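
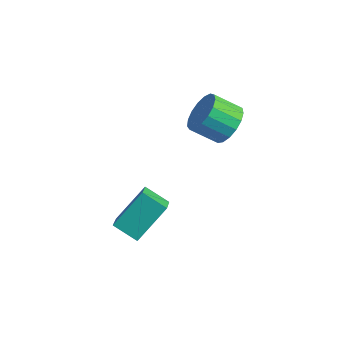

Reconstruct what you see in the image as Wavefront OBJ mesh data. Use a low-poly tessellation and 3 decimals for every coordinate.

v 1.591 2.615 -0.623
v 2.31 2.267 -0.208
v 1.547 1.556 0.517
v 0.829 1.905 0.103
v 2.212 2.614 0.029
v 1.45 1.903 0.754
v 1.972 2.96 0.116
v 1.209 2.25 0.841
v 1.645 3.228 0.035
v 0.882 2.517 0.76
v 1.305 3.356 -0.198
v 0.542 2.645 0.527
v 1.031 3.313 -0.528
v 0.268 2.602 0.198
v 0.885 3.111 -0.879
v 0.123 2.4 -0.154
v 0.901 2.796 -1.172
v 0.139 2.085 -0.447
v 1.075 2.439 -1.339
v 0.313 1.728 -0.613
v 1.368 2.122 -1.341
v 0.605 1.411 -0.616
v 1.711 1.919 -1.18
v 0.949 1.208 -0.455
v 2.027 1.875 -0.89
v 1.265 1.164 -0.165
v 2.243 2.001 -0.539
v 1.481 1.29 0.186
v 1.17 -2.797 -3.378
v 1.35 -1.507 -2.164
v 0.404 -1.98 -4.132
v 0.583 -0.691 -2.918
v 2.077 -2.429 -3.902
v 2.256 -1.14 -2.688
v 1.31 -1.613 -4.656
v 1.49 -0.323 -3.442
f 2 1 5
f 2 5 3
f 3 5 6
f 3 6 4
f 5 1 7
f 5 7 6
f 6 7 8
f 6 8 4
f 7 1 9
f 7 9 8
f 8 9 10
f 8 10 4
f 9 1 11
f 9 11 10
f 10 11 12
f 10 12 4
f 11 1 13
f 11 13 12
f 12 13 14
f 12 14 4
f 13 1 15
f 13 15 14
f 14 15 16
f 14 16 4
f 15 1 17
f 15 17 16
f 16 17 18
f 16 18 4
f 17 1 19
f 17 19 18
f 18 19 20
f 18 20 4
f 19 1 21
f 19 21 20
f 20 21 22
f 20 22 4
f 21 1 23
f 21 23 22
f 22 23 24
f 22 24 4
f 23 1 25
f 23 25 24
f 24 25 26
f 24 26 4
f 25 1 27
f 25 27 26
f 26 27 28
f 26 28 4
f 27 1 2
f 27 2 28
f 28 2 3
f 28 3 4
f 30 32 29
f 33 30 29
f 29 32 31
f 31 33 29
f 30 36 32
f 34 30 33
f 34 36 30
f 32 36 31
f 35 33 31
f 31 36 35
f 35 34 33
f 36 34 35



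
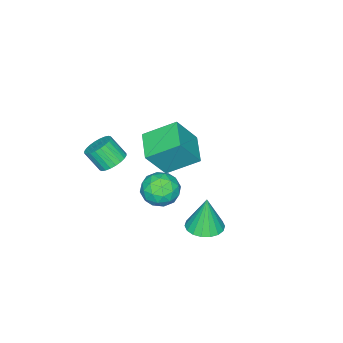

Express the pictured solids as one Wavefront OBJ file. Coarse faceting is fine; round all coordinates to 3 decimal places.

v -0.468 1.033 -1.21
v 0.184 0.85 -0.338
v -1.224 -0.57 -0.982
v -0.572 -0.753 -0.11
v -1.368 0.011 -0.054
v -0.9 1.001 -0.195
v -0.14 -0.721 -1.125
v 0.328 0.269 -1.266
v 0.387 -0.234 -0.285
v -0.372 0.218 0.377
v -0.668 0.062 -1.697
v -1.427 0.514 -1.035
v -0.076 1.082 -0.794
v -0.964 -0.802 -0.526
v -1.432 -0.353 -0.493
v -1.049 -0.461 0.02
v -0.713 1.171 -0.71
v -0.33 1.063 -0.197
v -1.242 0.57 -0.031
v -0.71 -0.783 -1.123
v -0.327 -0.891 -0.61
v 0.009 0.741 -1.34
v 0.392 0.633 -0.827
v 0.202 -0.29 -1.289
v 0.427 0.337 -0.25
v -0.018 -0.605 -0.116
v 0.237 -0.586 -0.713
v 0.511 -0.004 -0.796
v -0.02 0.603 0.139
v -0.464 -0.339 0.273
v -0.932 0.11 0.306
v -0.657 0.692 0.223
v 0.1 -0.034 0.17
v -0.576 0.619 -1.593
v -1.02 -0.323 -1.459
v -0.383 -0.412 -1.543
v -0.108 0.17 -1.626
v -1.022 0.885 -1.204
v -1.467 -0.057 -1.07
v -1.551 0.284 -0.524
v -1.277 0.866 -0.607
v -1.14 0.314 -1.49
v -0.841 -3.115 -0.382
v -0.008 -2.948 -0.391
v 0.175 -3.798 0.693
v -0.659 -3.965 0.702
v -0.119 -2.711 -0.187
v 0.064 -3.561 0.897
v -0.34 -2.536 -0.013
v -0.158 -3.386 1.072
v -0.638 -2.449 0.106
v -0.455 -3.3 1.19
v -0.966 -2.464 0.15
v -0.783 -3.314 1.234
v -1.275 -2.577 0.113
v -1.093 -3.427 1.197
v -1.519 -2.773 0.001
v -1.336 -3.623 1.085
v -1.659 -3.02 -0.17
v -1.476 -3.87 0.914
v -1.675 -3.282 -0.373
v -1.492 -4.132 0.711
v -1.564 -3.519 -0.577
v -1.381 -4.369 0.507
v -1.342 -3.694 -0.752
v -1.16 -4.544 0.333
v -1.045 -3.78 -0.87
v -0.862 -4.631 0.214
v -0.717 -3.766 -0.914
v -0.534 -4.616 0.17
v -0.407 -3.653 -0.877
v -0.225 -4.503 0.207
v -0.164 -3.457 -0.765
v 0.019 -4.307 0.319
v -0.024 -3.21 -0.594
v 0.159 -4.06 0.49
v -4.625 -2.748 -1.9
v -5.644 -1.234 -0.802
v -3.295 -1.558 -2.305
v -4.314 -0.045 -1.206
v -3.586 -3.315 -0.154
v -4.605 -1.802 0.945
v -2.256 -2.126 -0.558
v -3.275 -0.612 0.54
v -0.372 3.002 -1.963
v 0.54 3.433 -1.905
v -0.508 3.018 0.083
v 0.264 3.787 -1.926
v -0.139 3.985 -1.954
v -0.587 3.989 -1.984
v -0.993 3.797 -2.01
v -1.276 3.448 -2.026
v -1.38 3.011 -2.03
v -1.284 2.572 -2.02
v -1.007 2.218 -1.999
v -0.605 2.02 -1.971
v -0.157 2.016 -1.941
v 0.249 2.207 -1.916
v 0.532 2.556 -1.899
v 0.636 2.994 -1.896
f 1 38 17
f 38 12 41
f 17 41 6
f 38 41 17
f 1 17 13
f 17 6 18
f 13 18 2
f 17 18 13
f 1 13 22
f 13 2 23
f 22 23 8
f 13 23 22
f 1 22 34
f 22 8 37
f 34 37 11
f 22 37 34
f 1 34 38
f 34 11 42
f 38 42 12
f 34 42 38
f 2 18 29
f 18 6 32
f 29 32 10
f 18 32 29
f 6 41 19
f 41 12 40
f 19 40 5
f 41 40 19
f 12 42 39
f 42 11 35
f 39 35 3
f 42 35 39
f 11 37 36
f 37 8 24
f 36 24 7
f 37 24 36
f 8 23 28
f 23 2 25
f 28 25 9
f 23 25 28
f 4 30 16
f 30 10 31
f 16 31 5
f 30 31 16
f 4 16 14
f 16 5 15
f 14 15 3
f 16 15 14
f 4 14 21
f 14 3 20
f 21 20 7
f 14 20 21
f 4 21 26
f 21 7 27
f 26 27 9
f 21 27 26
f 4 26 30
f 26 9 33
f 30 33 10
f 26 33 30
f 5 31 19
f 31 10 32
f 19 32 6
f 31 32 19
f 3 15 39
f 15 5 40
f 39 40 12
f 15 40 39
f 7 20 36
f 20 3 35
f 36 35 11
f 20 35 36
f 9 27 28
f 27 7 24
f 28 24 8
f 27 24 28
f 10 33 29
f 33 9 25
f 29 25 2
f 33 25 29
f 44 43 47
f 44 47 45
f 45 47 48
f 45 48 46
f 47 43 49
f 47 49 48
f 48 49 50
f 48 50 46
f 49 43 51
f 49 51 50
f 50 51 52
f 50 52 46
f 51 43 53
f 51 53 52
f 52 53 54
f 52 54 46
f 53 43 55
f 53 55 54
f 54 55 56
f 54 56 46
f 55 43 57
f 55 57 56
f 56 57 58
f 56 58 46
f 57 43 59
f 57 59 58
f 58 59 60
f 58 60 46
f 59 43 61
f 59 61 60
f 60 61 62
f 60 62 46
f 61 43 63
f 61 63 62
f 62 63 64
f 62 64 46
f 63 43 65
f 63 65 64
f 64 65 66
f 64 66 46
f 65 43 67
f 65 67 66
f 66 67 68
f 66 68 46
f 67 43 69
f 67 69 68
f 68 69 70
f 68 70 46
f 69 43 71
f 69 71 70
f 70 71 72
f 70 72 46
f 71 43 73
f 71 73 72
f 72 73 74
f 72 74 46
f 73 43 75
f 73 75 74
f 74 75 76
f 74 76 46
f 75 43 44
f 75 44 76
f 76 44 45
f 76 45 46
f 78 80 77
f 81 78 77
f 77 80 79
f 79 81 77
f 78 84 80
f 82 78 81
f 82 84 78
f 80 84 79
f 83 81 79
f 79 84 83
f 83 82 81
f 84 82 83
f 86 85 88
f 86 88 87
f 88 85 89
f 88 89 87
f 89 85 90
f 89 90 87
f 90 85 91
f 90 91 87
f 91 85 92
f 91 92 87
f 92 85 93
f 92 93 87
f 93 85 94
f 93 94 87
f 94 85 95
f 94 95 87
f 95 85 96
f 95 96 87
f 96 85 97
f 96 97 87
f 97 85 98
f 97 98 87
f 98 85 99
f 98 99 87
f 99 85 100
f 99 100 87
f 100 85 86
f 100 86 87



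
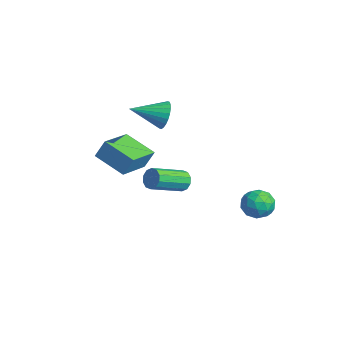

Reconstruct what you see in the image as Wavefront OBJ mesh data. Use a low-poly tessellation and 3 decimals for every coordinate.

v -1.499 0.69 -2.984
v -1.163 0.544 -3.509
v -0.705 -1.236 -2.721
v -1.041 -1.09 -2.196
v -0.919 0.721 -3.252
v -0.461 -1.06 -2.464
v -0.896 0.885 -2.893
v -0.438 -0.895 -2.105
v -1.104 0.975 -2.569
v -0.646 -0.805 -1.781
v -1.463 0.957 -2.403
v -1.005 -0.824 -1.615
v -1.835 0.836 -2.459
v -1.377 -0.944 -1.671
v -2.079 0.66 -2.716
v -1.621 -1.121 -1.928
v -2.102 0.495 -3.075
v -1.644 -1.285 -2.287
v -1.894 0.405 -3.399
v -1.436 -1.375 -2.611
v -1.535 0.424 -3.565
v -1.077 -1.357 -2.777
v 2.652 3.146 -2.895
v 3.531 3.304 -2.884
v 2.809 2.196 -1.816
v 3.688 2.354 -1.805
v 3.117 2.986 -1.535
v 3.02 3.573 -2.202
v 3.32 1.927 -2.498
v 3.223 2.514 -3.165
v 3.944 2.551 -2.638
v 3.819 3.205 -2.043
v 2.521 2.295 -2.657
v 2.396 2.949 -2.062
v 3.078 3.309 -2.984
v 3.262 2.191 -1.716
v 2.926 2.563 -1.557
v 3.443 2.656 -1.551
v 2.777 3.467 -2.583
v 3.294 3.56 -2.577
v 3.05 3.373 -1.784
v 3.046 1.94 -2.123
v 3.563 2.033 -2.117
v 2.897 2.844 -3.149
v 3.414 2.937 -3.143
v 3.29 2.127 -2.916
v 3.838 2.959 -2.833
v 3.93 2.4 -2.199
v 3.713 2.149 -2.606
v 3.656 2.494 -2.998
v 3.764 3.343 -2.483
v 3.856 2.785 -1.849
v 3.52 3.156 -1.691
v 3.463 3.502 -2.082
v 4.006 2.9 -2.339
v 2.484 2.715 -2.851
v 2.576 2.157 -2.217
v 2.877 1.998 -2.618
v 2.82 2.344 -3.009
v 2.41 3.1 -2.501
v 2.502 2.541 -1.867
v 2.684 3.006 -1.702
v 2.627 3.351 -2.094
v 2.334 2.6 -2.361
v -1.961 -0.069 1.561
v -1.518 -0.39 0.885
v -2.299 -1.751 2.139
v -1.272 -0.36 1.117
v -1.131 -0.285 1.417
v -1.116 -0.178 1.738
v -1.23 -0.054 2.033
v -1.456 0.068 2.256
v -1.758 0.169 2.373
v -2.091 0.234 2.366
v -2.405 0.252 2.237
v -2.65 0.222 2.005
v -2.791 0.147 1.705
v -2.806 0.04 1.384
v -2.692 -0.084 1.089
v -2.467 -0.206 0.866
v -2.164 -0.307 0.749
v -1.831 -0.372 0.756
v 0.498 -4.386 0.904
v 0.7 -3.952 1.895
v -0.658 -2.944 0.508
v -0.456 -2.51 1.498
v 1.876 -3.47 0.222
v 2.078 -3.036 1.212
v 0.72 -2.028 -0.175
v 0.922 -1.594 0.816
f 2 1 5
f 2 5 3
f 3 5 6
f 3 6 4
f 5 1 7
f 5 7 6
f 6 7 8
f 6 8 4
f 7 1 9
f 7 9 8
f 8 9 10
f 8 10 4
f 9 1 11
f 9 11 10
f 10 11 12
f 10 12 4
f 11 1 13
f 11 13 12
f 12 13 14
f 12 14 4
f 13 1 15
f 13 15 14
f 14 15 16
f 14 16 4
f 15 1 17
f 15 17 16
f 16 17 18
f 16 18 4
f 17 1 19
f 17 19 18
f 18 19 20
f 18 20 4
f 19 1 21
f 19 21 20
f 20 21 22
f 20 22 4
f 21 1 2
f 21 2 22
f 22 2 3
f 22 3 4
f 23 60 39
f 60 34 63
f 39 63 28
f 60 63 39
f 23 39 35
f 39 28 40
f 35 40 24
f 39 40 35
f 23 35 44
f 35 24 45
f 44 45 30
f 35 45 44
f 23 44 56
f 44 30 59
f 56 59 33
f 44 59 56
f 23 56 60
f 56 33 64
f 60 64 34
f 56 64 60
f 24 40 51
f 40 28 54
f 51 54 32
f 40 54 51
f 28 63 41
f 63 34 62
f 41 62 27
f 63 62 41
f 34 64 61
f 64 33 57
f 61 57 25
f 64 57 61
f 33 59 58
f 59 30 46
f 58 46 29
f 59 46 58
f 30 45 50
f 45 24 47
f 50 47 31
f 45 47 50
f 26 52 38
f 52 32 53
f 38 53 27
f 52 53 38
f 26 38 36
f 38 27 37
f 36 37 25
f 38 37 36
f 26 36 43
f 36 25 42
f 43 42 29
f 36 42 43
f 26 43 48
f 43 29 49
f 48 49 31
f 43 49 48
f 26 48 52
f 48 31 55
f 52 55 32
f 48 55 52
f 27 53 41
f 53 32 54
f 41 54 28
f 53 54 41
f 25 37 61
f 37 27 62
f 61 62 34
f 37 62 61
f 29 42 58
f 42 25 57
f 58 57 33
f 42 57 58
f 31 49 50
f 49 29 46
f 50 46 30
f 49 46 50
f 32 55 51
f 55 31 47
f 51 47 24
f 55 47 51
f 66 65 68
f 66 68 67
f 68 65 69
f 68 69 67
f 69 65 70
f 69 70 67
f 70 65 71
f 70 71 67
f 71 65 72
f 71 72 67
f 72 65 73
f 72 73 67
f 73 65 74
f 73 74 67
f 74 65 75
f 74 75 67
f 75 65 76
f 75 76 67
f 76 65 77
f 76 77 67
f 77 65 78
f 77 78 67
f 78 65 79
f 78 79 67
f 79 65 80
f 79 80 67
f 80 65 81
f 80 81 67
f 81 65 82
f 81 82 67
f 82 65 66
f 82 66 67
f 84 86 83
f 87 84 83
f 83 86 85
f 85 87 83
f 84 90 86
f 88 84 87
f 88 90 84
f 86 90 85
f 89 87 85
f 85 90 89
f 89 88 87
f 90 88 89



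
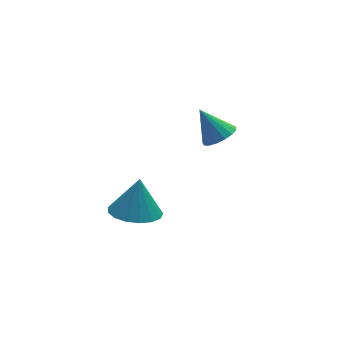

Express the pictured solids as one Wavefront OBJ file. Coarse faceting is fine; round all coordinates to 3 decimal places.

v -0.394 1.907 0.544
v -0.011 2.376 0.468
v -0.866 2.453 1.516
v -0.245 2.451 0.311
v -0.514 2.402 0.208
v -0.755 2.239 0.182
v -0.914 2.001 0.239
v -0.953 1.741 0.366
v -0.864 1.519 0.534
v -0.668 1.386 0.704
v -0.408 1.373 0.837
v -0.146 1.482 0.904
v 0.06 1.688 0.888
v 0.162 1.945 0.793
v 0.136 2.193 0.642
v -4.049 -0.906 0.438
v -3.276 -1.16 0.338
v -3.791 -0.594 1.642
v -3.264 -0.781 0.238
v -3.431 -0.431 0.183
v -3.741 -0.189 0.186
v -4.12 -0.111 0.248
v -4.484 -0.216 0.353
v -4.748 -0.478 0.477
v -4.851 -0.839 0.593
v -4.771 -1.215 0.673
v -4.526 -1.52 0.699
v -4.171 -1.684 0.666
v -3.788 -1.67 0.58
v -3.465 -1.481 0.462
f 2 1 4
f 2 4 3
f 4 1 5
f 4 5 3
f 5 1 6
f 5 6 3
f 6 1 7
f 6 7 3
f 7 1 8
f 7 8 3
f 8 1 9
f 8 9 3
f 9 1 10
f 9 10 3
f 10 1 11
f 10 11 3
f 11 1 12
f 11 12 3
f 12 1 13
f 12 13 3
f 13 1 14
f 13 14 3
f 14 1 15
f 14 15 3
f 15 1 2
f 15 2 3
f 17 16 19
f 17 19 18
f 19 16 20
f 19 20 18
f 20 16 21
f 20 21 18
f 21 16 22
f 21 22 18
f 22 16 23
f 22 23 18
f 23 16 24
f 23 24 18
f 24 16 25
f 24 25 18
f 25 16 26
f 25 26 18
f 26 16 27
f 26 27 18
f 27 16 28
f 27 28 18
f 28 16 29
f 28 29 18
f 29 16 30
f 29 30 18
f 30 16 17
f 30 17 18



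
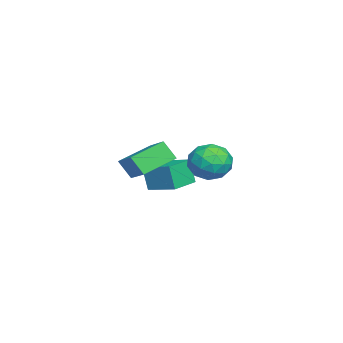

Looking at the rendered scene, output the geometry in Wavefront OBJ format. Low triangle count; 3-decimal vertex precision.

v 1.436 2.539 0.439
v 2.065 3.408 -0.048
v 2.935 2.052 1.508
v 3.564 2.921 1.021
v 2.67 3.175 1.744
v 1.743 3.476 1.083
v 3.257 1.984 0.377
v 2.33 2.285 -0.284
v 3.19 3.065 -0.086
v 2.827 3.801 0.759
v 2.173 1.659 0.701
v 1.81 2.395 1.546
v 1.618 3.016 0.101
v 3.382 2.444 1.359
v 2.856 2.593 1.783
v 3.226 3.104 1.497
v 1.429 3.056 0.766
v 1.799 3.567 0.48
v 2.155 3.43 1.533
v 3.201 1.893 0.98
v 3.571 2.404 0.694
v 1.774 2.356 -0.037
v 2.144 2.867 -0.323
v 2.845 2.03 -0.073
v 2.65 3.325 -0.207
v 3.531 3.039 0.422
v 3.351 2.488 0.043
v 2.806 2.665 -0.345
v 2.436 3.758 0.29
v 3.318 3.471 0.918
v 2.792 3.621 1.343
v 2.247 3.798 0.954
v 3.098 3.556 0.267
v 1.682 1.989 0.542
v 2.564 1.702 1.17
v 2.753 1.662 0.506
v 2.208 1.839 0.117
v 1.469 2.421 1.038
v 2.35 2.135 1.667
v 2.194 2.795 1.805
v 1.649 2.972 1.417
v 1.902 1.904 1.193
v -1.433 -1.662 -2.185
v -1.674 -2.354 -1.148
v -2.614 -0.185 -1.474
v -2.855 -0.878 -0.437
v 0.295 -0.762 -1.183
v 0.054 -1.455 -0.146
v -0.886 0.714 -0.472
v -1.127 0.022 0.565
v -4.505 -0.139 -3.709
v -4.756 -0.471 -2.226
v -3.629 1.357 -3.226
v -3.88 1.025 -1.743
v -3.02 -1.025 -3.657
v -3.271 -1.357 -2.174
v -2.144 0.471 -3.174
v -2.395 0.139 -1.691
f 1 38 17
f 38 12 41
f 17 41 6
f 38 41 17
f 1 17 13
f 17 6 18
f 13 18 2
f 17 18 13
f 1 13 22
f 13 2 23
f 22 23 8
f 13 23 22
f 1 22 34
f 22 8 37
f 34 37 11
f 22 37 34
f 1 34 38
f 34 11 42
f 38 42 12
f 34 42 38
f 2 18 29
f 18 6 32
f 29 32 10
f 18 32 29
f 6 41 19
f 41 12 40
f 19 40 5
f 41 40 19
f 12 42 39
f 42 11 35
f 39 35 3
f 42 35 39
f 11 37 36
f 37 8 24
f 36 24 7
f 37 24 36
f 8 23 28
f 23 2 25
f 28 25 9
f 23 25 28
f 4 30 16
f 30 10 31
f 16 31 5
f 30 31 16
f 4 16 14
f 16 5 15
f 14 15 3
f 16 15 14
f 4 14 21
f 14 3 20
f 21 20 7
f 14 20 21
f 4 21 26
f 21 7 27
f 26 27 9
f 21 27 26
f 4 26 30
f 26 9 33
f 30 33 10
f 26 33 30
f 5 31 19
f 31 10 32
f 19 32 6
f 31 32 19
f 3 15 39
f 15 5 40
f 39 40 12
f 15 40 39
f 7 20 36
f 20 3 35
f 36 35 11
f 20 35 36
f 9 27 28
f 27 7 24
f 28 24 8
f 27 24 28
f 10 33 29
f 33 9 25
f 29 25 2
f 33 25 29
f 44 46 43
f 47 44 43
f 43 46 45
f 45 47 43
f 44 50 46
f 48 44 47
f 48 50 44
f 46 50 45
f 49 47 45
f 45 50 49
f 49 48 47
f 50 48 49
f 52 54 51
f 55 52 51
f 51 54 53
f 53 55 51
f 52 58 54
f 56 52 55
f 56 58 52
f 54 58 53
f 57 55 53
f 53 58 57
f 57 56 55
f 58 56 57



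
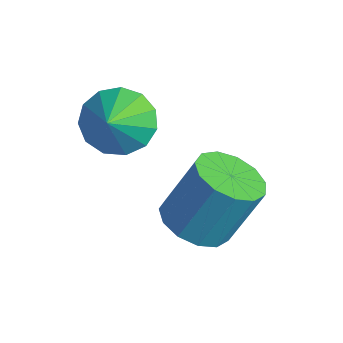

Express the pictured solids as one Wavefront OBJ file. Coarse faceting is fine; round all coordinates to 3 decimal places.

v -0.535 -2.168 0.63
v 0.172 -1.394 0.566
v 0.295 -2.852 1.51
v -0.189 -1.254 1.014
v -0.659 -1.404 1.34
v -1.09 -1.797 1.44
v -1.344 -2.308 1.284
v -1.342 -2.774 0.919
v -1.083 -3.047 0.463
v -0.651 -3.042 0.06
v -0.181 -2.759 -0.163
v 0.176 -2.288 -0.134
v 0.308 -1.779 0.138
v 1.668 -1.081 -2.203
v 2.259 -1.872 -1.91
v 2.543 -0.99 -0.103
v 1.952 -0.199 -0.397
v 2.615 -1.484 -2.155
v 2.898 -0.602 -0.348
v 2.67 -0.968 -2.415
v 2.953 -0.086 -0.609
v 2.407 -0.488 -2.608
v 2.69 0.394 -0.802
v 1.91 -0.197 -2.673
v 2.193 0.685 -0.867
v 1.336 -0.186 -2.588
v 1.619 0.696 -0.782
v 0.867 -0.459 -2.381
v 1.15 0.423 -0.575
v 0.653 -0.93 -2.118
v 0.936 -0.048 -0.312
v 0.762 -1.448 -1.882
v 1.045 -0.566 -0.075
v 1.158 -1.851 -1.747
v 1.441 -0.969 0.059
v 1.716 -2.009 -1.758
v 1.999 -1.126 0.049
f 2 1 4
f 2 4 3
f 4 1 5
f 4 5 3
f 5 1 6
f 5 6 3
f 6 1 7
f 6 7 3
f 7 1 8
f 7 8 3
f 8 1 9
f 8 9 3
f 9 1 10
f 9 10 3
f 10 1 11
f 10 11 3
f 11 1 12
f 11 12 3
f 12 1 13
f 12 13 3
f 13 1 2
f 13 2 3
f 15 14 18
f 15 18 16
f 16 18 19
f 16 19 17
f 18 14 20
f 18 20 19
f 19 20 21
f 19 21 17
f 20 14 22
f 20 22 21
f 21 22 23
f 21 23 17
f 22 14 24
f 22 24 23
f 23 24 25
f 23 25 17
f 24 14 26
f 24 26 25
f 25 26 27
f 25 27 17
f 26 14 28
f 26 28 27
f 27 28 29
f 27 29 17
f 28 14 30
f 28 30 29
f 29 30 31
f 29 31 17
f 30 14 32
f 30 32 31
f 31 32 33
f 31 33 17
f 32 14 34
f 32 34 33
f 33 34 35
f 33 35 17
f 34 14 36
f 34 36 35
f 35 36 37
f 35 37 17
f 36 14 15
f 36 15 37
f 37 15 16
f 37 16 17



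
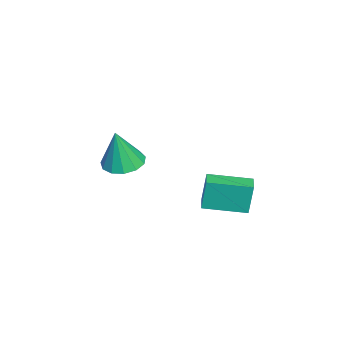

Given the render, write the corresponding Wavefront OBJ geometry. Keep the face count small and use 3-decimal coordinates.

v -2.839 -3.858 -2.61
v -1.956 -4.188 -2.792
v -2.541 -4.122 -0.69
v -1.908 -3.654 -2.726
v -2.156 -3.184 -2.623
v -2.62 -2.928 -2.516
v -3.154 -2.968 -2.438
v -3.588 -3.29 -2.415
v -3.784 -3.792 -2.454
v -3.68 -4.316 -2.542
v -3.309 -4.694 -2.652
v -2.789 -4.807 -2.748
v -2.284 -4.618 -2.8
v 0.119 -0.144 -2.494
v 0.002 0.036 -1.05
v -0.114 1.695 -2.742
v -0.23 1.875 -1.297
v 0.93 -0.035 -2.443
v 0.814 0.145 -0.998
v 0.698 1.804 -2.69
v 0.581 1.984 -1.246
f 2 1 4
f 2 4 3
f 4 1 5
f 4 5 3
f 5 1 6
f 5 6 3
f 6 1 7
f 6 7 3
f 7 1 8
f 7 8 3
f 8 1 9
f 8 9 3
f 9 1 10
f 9 10 3
f 10 1 11
f 10 11 3
f 11 1 12
f 11 12 3
f 12 1 13
f 12 13 3
f 13 1 2
f 13 2 3
f 15 17 14
f 18 15 14
f 14 17 16
f 16 18 14
f 15 21 17
f 19 15 18
f 19 21 15
f 17 21 16
f 20 18 16
f 16 21 20
f 20 19 18
f 21 19 20



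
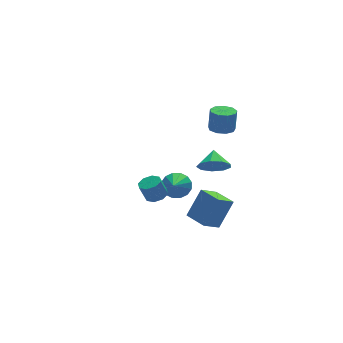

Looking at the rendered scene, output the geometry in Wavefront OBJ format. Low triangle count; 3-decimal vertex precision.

v 2.947 -1.071 -3.637
v 1.894 -1.427 -2.944
v 2.464 0.338 -3.647
v 1.411 -0.017 -2.954
v 3.929 -0.723 -1.966
v 2.876 -1.078 -1.273
v 3.446 0.687 -1.976
v 2.393 0.331 -1.283
v -0.814 -1.379 0.261
v -0.293 -1.741 0.477
v -0.685 -1.663 1.555
v -1.206 -1.301 1.339
v -0.195 -1.237 0.476
v -0.588 -1.16 1.554
v -0.46 -0.817 0.349
v -0.853 -0.739 1.428
v -0.932 -0.725 0.171
v -1.325 -0.648 1.249
v -1.335 -1.017 0.045
v -1.727 -0.939 1.123
v -1.432 -1.52 0.046
v -1.825 -1.443 1.124
v -1.167 -1.941 0.172
v -1.56 -1.863 1.251
v -0.695 -2.032 0.351
v -1.088 -1.955 1.429
v 2.534 4.707 -3.943
v 3.293 4.21 -4.093
v 1.806 3.253 -2.797
v 3.389 4.468 -3.704
v 3.256 4.79 -3.38
v 2.93 5.09 -3.207
v 2.497 5.288 -3.231
v 2.074 5.33 -3.446
v 1.774 5.205 -3.794
v 1.678 4.947 -4.183
v 1.811 4.624 -4.507
v 2.138 4.324 -4.68
v 2.571 4.127 -4.656
v 2.993 4.085 -4.441
v 3.741 0.729 3.236
v 4.416 1.064 3.137
v 4.553 1.187 4.484
v 3.879 0.851 4.584
v 4.038 1.422 3.143
v 4.176 1.545 4.49
v 3.522 1.455 3.192
v 3.659 1.578 4.54
v 3.108 1.148 3.262
v 3.245 1.271 4.61
v 2.991 0.645 3.32
v 3.128 0.768 4.668
v 3.225 0.181 3.339
v 3.362 0.304 4.686
v 3.7 -0.027 3.309
v 3.837 0.096 4.657
v 4.195 0.119 3.246
v 4.332 0.242 4.593
v 4.478 0.55 3.178
v 4.615 0.673 4.525
v 3.305 0.723 0.212
v 4.081 0.207 0.547
v 3.635 1.657 0.888
v 4.254 0.549 -0.011
v 3.983 0.973 -0.465
v 3.395 1.279 -0.602
v 2.765 1.325 -0.358
v 2.387 1.089 0.153
v 2.439 0.682 0.691
v 2.896 0.293 1.005
v 3.545 0.106 0.948
f 2 4 1
f 5 2 1
f 1 4 3
f 3 5 1
f 2 8 4
f 6 2 5
f 6 8 2
f 4 8 3
f 7 5 3
f 3 8 7
f 7 6 5
f 8 6 7
f 10 9 13
f 10 13 11
f 11 13 14
f 11 14 12
f 13 9 15
f 13 15 14
f 14 15 16
f 14 16 12
f 15 9 17
f 15 17 16
f 16 17 18
f 16 18 12
f 17 9 19
f 17 19 18
f 18 19 20
f 18 20 12
f 19 9 21
f 19 21 20
f 20 21 22
f 20 22 12
f 21 9 23
f 21 23 22
f 22 23 24
f 22 24 12
f 23 9 25
f 23 25 24
f 24 25 26
f 24 26 12
f 25 9 10
f 25 10 26
f 26 10 11
f 26 11 12
f 28 27 30
f 28 30 29
f 30 27 31
f 30 31 29
f 31 27 32
f 31 32 29
f 32 27 33
f 32 33 29
f 33 27 34
f 33 34 29
f 34 27 35
f 34 35 29
f 35 27 36
f 35 36 29
f 36 27 37
f 36 37 29
f 37 27 38
f 37 38 29
f 38 27 39
f 38 39 29
f 39 27 40
f 39 40 29
f 40 27 28
f 40 28 29
f 42 41 45
f 42 45 43
f 43 45 46
f 43 46 44
f 45 41 47
f 45 47 46
f 46 47 48
f 46 48 44
f 47 41 49
f 47 49 48
f 48 49 50
f 48 50 44
f 49 41 51
f 49 51 50
f 50 51 52
f 50 52 44
f 51 41 53
f 51 53 52
f 52 53 54
f 52 54 44
f 53 41 55
f 53 55 54
f 54 55 56
f 54 56 44
f 55 41 57
f 55 57 56
f 56 57 58
f 56 58 44
f 57 41 59
f 57 59 58
f 58 59 60
f 58 60 44
f 59 41 42
f 59 42 60
f 60 42 43
f 60 43 44
f 62 61 64
f 62 64 63
f 64 61 65
f 64 65 63
f 65 61 66
f 65 66 63
f 66 61 67
f 66 67 63
f 67 61 68
f 67 68 63
f 68 61 69
f 68 69 63
f 69 61 70
f 69 70 63
f 70 61 71
f 70 71 63
f 71 61 62
f 71 62 63



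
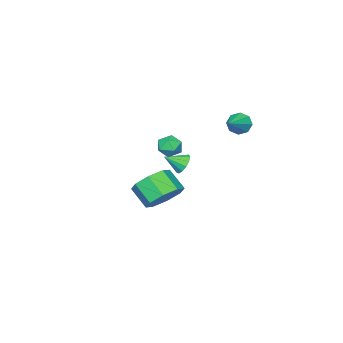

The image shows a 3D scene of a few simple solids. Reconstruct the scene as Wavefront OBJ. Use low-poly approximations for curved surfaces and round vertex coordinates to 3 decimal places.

v -0.991 -1.721 -2.835
v -0.155 -2.221 -3.345
v -0.232 -3.259 -2.455
v -1.069 -2.759 -1.945
v 0.104 -1.711 -2.728
v 0.026 -2.749 -1.837
v -0.279 -1.206 -2.173
v -0.357 -2.244 -1.282
v -1.079 -1.003 -2.007
v -1.157 -2.041 -1.116
v -1.828 -1.221 -2.325
v -1.905 -2.259 -1.435
v -2.086 -1.731 -2.943
v -2.164 -2.769 -2.052
v -1.703 -2.236 -3.498
v -1.781 -3.274 -2.607
v -0.903 -2.439 -3.664
v -0.981 -3.477 -2.773
v 1.382 1.448 2.908
v 1.962 1.523 2.574
v 1.318 0.417 2.566
v 1.898 0.492 2.232
v 1.896 0.488 2.904
v 1.935 1.125 3.116
v 1.345 0.815 2.024
v 1.384 1.452 2.236
v 1.938 1.132 2.027
v 2.279 0.93 2.572
v 1.001 1.01 2.568
v 1.342 0.808 3.113
v -0.594 -0.204 0.165
v -0.323 -0.37 -0.368
v 0.074 -0.816 0.695
v -0.153 -0.086 -0.255
v -0.124 0.16 -0.009
v -0.243 0.291 0.292
v -0.474 0.264 0.553
v -0.744 0.089 0.69
v -0.965 -0.18 0.661
v -1.069 -0.456 0.474
v -1.023 -0.652 0.189
v -0.84 -0.706 -0.104
v -0.579 -0.601 -0.312
v -1.153 2.728 3.592
v -0.837 2.403 3.14
v 0.133 3.152 4.188
v -0.928 2.866 3.009
v -1.151 3.248 3.219
v -1.376 3.326 3.647
v -1.47 3.053 4.043
v -1.378 2.59 4.175
v -1.155 2.208 3.965
v -0.931 2.131 3.536
f 2 1 5
f 2 5 3
f 3 5 6
f 3 6 4
f 5 1 7
f 5 7 6
f 6 7 8
f 6 8 4
f 7 1 9
f 7 9 8
f 8 9 10
f 8 10 4
f 9 1 11
f 9 11 10
f 10 11 12
f 10 12 4
f 11 1 13
f 11 13 12
f 12 13 14
f 12 14 4
f 13 1 15
f 13 15 14
f 14 15 16
f 14 16 4
f 15 1 17
f 15 17 16
f 16 17 18
f 16 18 4
f 17 1 2
f 17 2 18
f 18 2 3
f 18 3 4
f 19 30 24
f 19 24 20
f 19 20 26
f 19 26 29
f 19 29 30
f 20 24 28
f 24 30 23
f 30 29 21
f 29 26 25
f 26 20 27
f 22 28 23
f 22 23 21
f 22 21 25
f 22 25 27
f 22 27 28
f 23 28 24
f 21 23 30
f 25 21 29
f 27 25 26
f 28 27 20
f 32 31 34
f 32 34 33
f 34 31 35
f 34 35 33
f 35 31 36
f 35 36 33
f 36 31 37
f 36 37 33
f 37 31 38
f 37 38 33
f 38 31 39
f 38 39 33
f 39 31 40
f 39 40 33
f 40 31 41
f 40 41 33
f 41 31 42
f 41 42 33
f 42 31 43
f 42 43 33
f 43 31 32
f 43 32 33
f 45 44 47
f 45 47 46
f 47 44 48
f 47 48 46
f 48 44 49
f 48 49 46
f 49 44 50
f 49 50 46
f 50 44 51
f 50 51 46
f 51 44 52
f 51 52 46
f 52 44 53
f 52 53 46
f 53 44 45
f 53 45 46



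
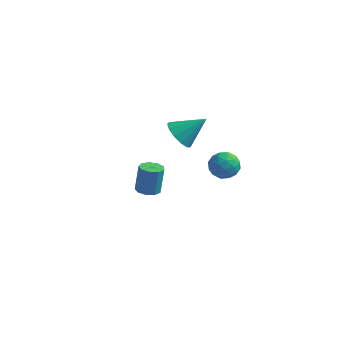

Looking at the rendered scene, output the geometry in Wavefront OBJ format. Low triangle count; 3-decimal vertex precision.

v -3.949 3.407 -0.875
v -3.19 3.262 -1.586
v -2.671 4.253 0.315
v -3.43 3.79 -1.704
v -3.834 4.196 -1.558
v -4.275 4.353 -1.196
v -4.612 4.209 -0.732
v -4.739 3.811 -0.313
v -4.615 3.284 -0.073
v -4.279 2.797 -0.087
v -3.839 2.504 -0.352
v -3.433 2.497 -0.782
v -3.192 2.78 -1.243
v -0.858 4.018 -2.055
v -0.249 3.492 -2.592
v -1.951 2.908 -2.208
v -1.342 2.382 -2.745
v -1.171 2.505 -1.801
v -0.496 3.191 -1.706
v -1.704 3.209 -3.094
v -1.029 3.895 -2.999
v -0.772 2.992 -3.234
v -0.443 2.557 -2.435
v -1.757 3.843 -2.365
v -1.428 3.408 -1.566
v -0.458 3.852 -2.31
v -1.742 2.548 -2.49
v -1.642 2.62 -1.935
v -1.284 2.311 -2.251
v -0.602 3.675 -1.789
v -0.245 3.367 -2.105
v -0.787 2.786 -1.64
v -1.955 3.033 -2.695
v -1.598 2.725 -3.011
v -0.916 4.089 -2.549
v -0.558 3.78 -2.865
v -1.413 3.614 -3.16
v -0.407 3.25 -3.003
v -1.05 2.597 -3.093
v -1.263 3.083 -3.298
v -0.866 3.486 -3.242
v -0.213 2.994 -2.534
v -0.856 2.342 -2.624
v -0.755 2.414 -2.069
v -0.358 2.817 -2.013
v -0.521 2.7 -2.911
v -1.344 4.058 -2.176
v -1.987 3.406 -2.266
v -1.842 3.583 -2.787
v -1.445 3.986 -2.731
v -1.15 3.803 -1.707
v -1.793 3.15 -1.797
v -1.334 2.914 -1.558
v -0.937 3.317 -1.502
v -1.679 3.7 -1.889
v -2.279 -4.006 0.275
v -1.71 -4.374 0.337
v -1.653 -4.021 1.907
v -2.221 -3.654 1.845
v -1.604 -3.933 0.234
v -1.546 -3.58 1.804
v -1.814 -3.527 0.15
v -1.756 -3.174 1.72
v -2.241 -3.344 0.125
v -2.183 -2.991 1.695
v -2.686 -3.472 0.17
v -2.628 -3.119 1.74
v -2.94 -3.85 0.264
v -2.883 -3.497 1.834
v -2.885 -4.301 0.364
v -2.828 -3.948 1.933
v -2.547 -4.614 0.422
v -2.489 -4.261 1.991
v -2.082 -4.643 0.411
v -2.025 -4.29 1.981
f 2 1 4
f 2 4 3
f 4 1 5
f 4 5 3
f 5 1 6
f 5 6 3
f 6 1 7
f 6 7 3
f 7 1 8
f 7 8 3
f 8 1 9
f 8 9 3
f 9 1 10
f 9 10 3
f 10 1 11
f 10 11 3
f 11 1 12
f 11 12 3
f 12 1 13
f 12 13 3
f 13 1 2
f 13 2 3
f 14 51 30
f 51 25 54
f 30 54 19
f 51 54 30
f 14 30 26
f 30 19 31
f 26 31 15
f 30 31 26
f 14 26 35
f 26 15 36
f 35 36 21
f 26 36 35
f 14 35 47
f 35 21 50
f 47 50 24
f 35 50 47
f 14 47 51
f 47 24 55
f 51 55 25
f 47 55 51
f 15 31 42
f 31 19 45
f 42 45 23
f 31 45 42
f 19 54 32
f 54 25 53
f 32 53 18
f 54 53 32
f 25 55 52
f 55 24 48
f 52 48 16
f 55 48 52
f 24 50 49
f 50 21 37
f 49 37 20
f 50 37 49
f 21 36 41
f 36 15 38
f 41 38 22
f 36 38 41
f 17 43 29
f 43 23 44
f 29 44 18
f 43 44 29
f 17 29 27
f 29 18 28
f 27 28 16
f 29 28 27
f 17 27 34
f 27 16 33
f 34 33 20
f 27 33 34
f 17 34 39
f 34 20 40
f 39 40 22
f 34 40 39
f 17 39 43
f 39 22 46
f 43 46 23
f 39 46 43
f 18 44 32
f 44 23 45
f 32 45 19
f 44 45 32
f 16 28 52
f 28 18 53
f 52 53 25
f 28 53 52
f 20 33 49
f 33 16 48
f 49 48 24
f 33 48 49
f 22 40 41
f 40 20 37
f 41 37 21
f 40 37 41
f 23 46 42
f 46 22 38
f 42 38 15
f 46 38 42
f 57 56 60
f 57 60 58
f 58 60 61
f 58 61 59
f 60 56 62
f 60 62 61
f 61 62 63
f 61 63 59
f 62 56 64
f 62 64 63
f 63 64 65
f 63 65 59
f 64 56 66
f 64 66 65
f 65 66 67
f 65 67 59
f 66 56 68
f 66 68 67
f 67 68 69
f 67 69 59
f 68 56 70
f 68 70 69
f 69 70 71
f 69 71 59
f 70 56 72
f 70 72 71
f 71 72 73
f 71 73 59
f 72 56 74
f 72 74 73
f 73 74 75
f 73 75 59
f 74 56 57
f 74 57 75
f 75 57 58
f 75 58 59



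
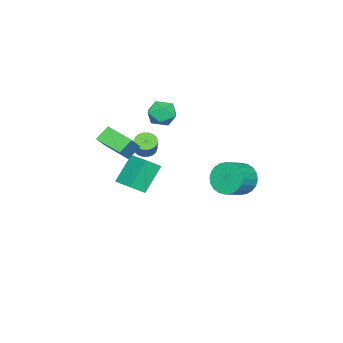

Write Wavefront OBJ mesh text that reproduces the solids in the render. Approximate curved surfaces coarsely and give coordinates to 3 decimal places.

v -2.354 -1.501 2.702
v -1.55 -1.529 2.165
v -1.67 -2.411 3.775
v -0.866 -2.439 3.238
v -1.13 -1.615 3.67
v -1.553 -1.052 3.007
v -1.667 -2.888 2.933
v -2.09 -2.325 2.27
v -1.125 -2.386 2.308
v -0.793 -1.6 2.764
v -2.427 -2.34 3.176
v -2.095 -1.554 3.632
v 1.15 -1.383 1.718
v 1.634 -1.777 1.574
v 2.234 -1.39 2.539
v 1.75 -0.997 2.682
v 1.703 -1.538 1.435
v 2.303 -1.152 2.4
v 1.663 -1.268 1.353
v 2.263 -0.882 2.317
v 1.521 -1.022 1.342
v 2.121 -0.635 2.307
v 1.306 -0.847 1.406
v 1.906 -0.46 2.37
v 1.059 -0.778 1.531
v 1.66 -0.391 2.496
v 0.831 -0.829 1.694
v 1.431 -0.442 2.658
v 0.666 -0.99 1.861
v 1.266 -0.603 2.826
v 0.597 -1.228 2
v 1.197 -0.842 2.965
v 0.637 -1.498 2.083
v 1.237 -1.112 3.047
v 0.779 -1.745 2.093
v 1.379 -1.358 3.058
v 0.994 -1.92 2.03
v 1.594 -1.533 2.994
v 1.24 -1.989 1.904
v 1.841 -1.602 2.869
v 1.469 -1.938 1.742
v 2.069 -1.551 2.706
v 0.364 4.062 0.53
v 0.849 4.659 -0.199
v 2.081 4.414 0.42
v 1.596 3.818 1.15
v 0.76 4.941 0.09
v 1.992 4.697 0.709
v 0.611 5.09 0.445
v 1.842 4.845 1.065
v 0.424 5.082 0.814
v 1.655 4.837 1.434
v 0.228 4.919 1.14
v 1.459 4.674 1.759
v 0.052 4.625 1.373
v 1.284 4.381 1.992
v -0.076 4.246 1.477
v 1.156 4.002 2.097
v -0.136 3.839 1.438
v 1.095 3.594 2.057
v -0.121 3.466 1.26
v 1.111 3.221 1.879
v -0.032 3.183 0.971
v 1.2 2.939 1.59
v 0.118 3.035 0.615
v 1.349 2.79 1.235
v 0.305 3.043 0.246
v 1.536 2.798 0.866
v 0.501 3.206 -0.079
v 1.732 2.961 0.54
v 0.676 3.499 -0.312
v 1.908 3.255 0.307
v 0.804 3.878 -0.417
v 2.036 3.634 0.203
v 0.865 4.286 -0.377
v 2.096 4.041 0.242
v -0.438 -3.342 -2.8
v -1.719 -3.068 -1.236
v 0.349 -1.911 -2.407
v -0.932 -1.636 -0.844
v 0.252 -3.904 -2.136
v -1.029 -3.629 -0.573
v 1.039 -2.472 -1.744
v -0.242 -2.198 -0.18
v 3.705 -2.343 2.94
v 2.991 -2.037 3.615
v 4.023 -0.703 2.53
v 3.308 -0.396 3.206
v 4.652 -2.284 3.914
v 3.937 -1.977 4.59
v 4.969 -0.643 3.505
v 4.255 -0.337 4.18
f 1 12 6
f 1 6 2
f 1 2 8
f 1 8 11
f 1 11 12
f 2 6 10
f 6 12 5
f 12 11 3
f 11 8 7
f 8 2 9
f 4 10 5
f 4 5 3
f 4 3 7
f 4 7 9
f 4 9 10
f 5 10 6
f 3 5 12
f 7 3 11
f 9 7 8
f 10 9 2
f 14 13 17
f 14 17 15
f 15 17 18
f 15 18 16
f 17 13 19
f 17 19 18
f 18 19 20
f 18 20 16
f 19 13 21
f 19 21 20
f 20 21 22
f 20 22 16
f 21 13 23
f 21 23 22
f 22 23 24
f 22 24 16
f 23 13 25
f 23 25 24
f 24 25 26
f 24 26 16
f 25 13 27
f 25 27 26
f 26 27 28
f 26 28 16
f 27 13 29
f 27 29 28
f 28 29 30
f 28 30 16
f 29 13 31
f 29 31 30
f 30 31 32
f 30 32 16
f 31 13 33
f 31 33 32
f 32 33 34
f 32 34 16
f 33 13 35
f 33 35 34
f 34 35 36
f 34 36 16
f 35 13 37
f 35 37 36
f 36 37 38
f 36 38 16
f 37 13 39
f 37 39 38
f 38 39 40
f 38 40 16
f 39 13 41
f 39 41 40
f 40 41 42
f 40 42 16
f 41 13 14
f 41 14 42
f 42 14 15
f 42 15 16
f 44 43 47
f 44 47 45
f 45 47 48
f 45 48 46
f 47 43 49
f 47 49 48
f 48 49 50
f 48 50 46
f 49 43 51
f 49 51 50
f 50 51 52
f 50 52 46
f 51 43 53
f 51 53 52
f 52 53 54
f 52 54 46
f 53 43 55
f 53 55 54
f 54 55 56
f 54 56 46
f 55 43 57
f 55 57 56
f 56 57 58
f 56 58 46
f 57 43 59
f 57 59 58
f 58 59 60
f 58 60 46
f 59 43 61
f 59 61 60
f 60 61 62
f 60 62 46
f 61 43 63
f 61 63 62
f 62 63 64
f 62 64 46
f 63 43 65
f 63 65 64
f 64 65 66
f 64 66 46
f 65 43 67
f 65 67 66
f 66 67 68
f 66 68 46
f 67 43 69
f 67 69 68
f 68 69 70
f 68 70 46
f 69 43 71
f 69 71 70
f 70 71 72
f 70 72 46
f 71 43 73
f 71 73 72
f 72 73 74
f 72 74 46
f 73 43 75
f 73 75 74
f 74 75 76
f 74 76 46
f 75 43 44
f 75 44 76
f 76 44 45
f 76 45 46
f 78 80 77
f 81 78 77
f 77 80 79
f 79 81 77
f 78 84 80
f 82 78 81
f 82 84 78
f 80 84 79
f 83 81 79
f 79 84 83
f 83 82 81
f 84 82 83
f 86 88 85
f 89 86 85
f 85 88 87
f 87 89 85
f 86 92 88
f 90 86 89
f 90 92 86
f 88 92 87
f 91 89 87
f 87 92 91
f 91 90 89
f 92 90 91



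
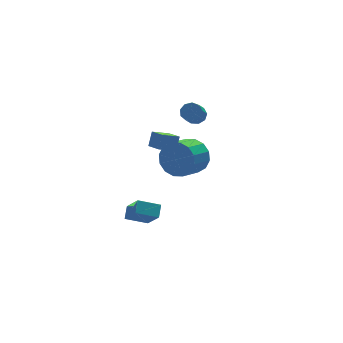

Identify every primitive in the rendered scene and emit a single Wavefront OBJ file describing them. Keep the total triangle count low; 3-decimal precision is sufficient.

v 2.417 1.685 2.15
v 2.664 2.018 2.57
v 2.09 1.488 3.329
v 1.843 1.155 2.91
v 2.326 2.193 2.436
v 1.752 1.663 3.196
v 2.03 2.13 2.168
v 1.456 1.6 2.928
v 1.916 1.859 1.892
v 1.341 1.329 2.652
v 2.036 1.506 1.737
v 1.461 0.976 2.497
v 2.334 1.238 1.775
v 1.76 0.707 2.535
v 2.672 1.178 1.988
v 2.097 0.648 2.748
v 2.89 1.356 2.278
v 2.315 0.825 3.037
v 2.887 1.688 2.507
v 2.313 1.157 3.267
v -0.759 -2.129 2.983
v -1.679 -2.077 3.397
v -0.851 -1.218 2.663
v -1.771 -1.166 3.077
v -0.409 -1.834 3.723
v -1.329 -1.782 4.137
v -0.501 -0.923 3.403
v -1.421 -0.871 3.817
v 1.233 -0.083 0.553
v 1.761 -0.332 1.45
v 0.574 -0.926 1.983
v 0.047 -0.677 1.087
v 1.55 0.172 1.543
v 0.364 -0.422 2.076
v 1.255 0.607 1.371
v 0.068 0.013 1.904
v 0.954 0.858 0.979
v -0.233 0.264 1.512
v 0.727 0.856 0.474
v -0.459 0.262 1.007
v 0.636 0.603 -0.01
v -0.55 0.009 0.523
v 0.706 0.166 -0.343
v -0.481 -0.428 0.19
v 0.916 -0.338 -0.436
v -0.27 -0.932 0.097
v 1.212 -0.773 -0.264
v 0.025 -1.367 0.269
v 1.513 -1.024 0.128
v 0.326 -1.618 0.661
v 1.739 -1.022 0.633
v 0.553 -1.616 1.166
v 1.83 -0.769 1.117
v 0.644 -1.363 1.65
v -2.11 0.916 -3.868
v -2.033 -0.174 -2.646
v -1.707 1.453 -3.415
v -1.63 0.362 -2.192
v -1.01 0.478 -4.328
v -0.933 -0.613 -3.105
v -0.607 1.014 -3.874
v -0.53 -0.076 -2.652
f 2 1 5
f 2 5 3
f 3 5 6
f 3 6 4
f 5 1 7
f 5 7 6
f 6 7 8
f 6 8 4
f 7 1 9
f 7 9 8
f 8 9 10
f 8 10 4
f 9 1 11
f 9 11 10
f 10 11 12
f 10 12 4
f 11 1 13
f 11 13 12
f 12 13 14
f 12 14 4
f 13 1 15
f 13 15 14
f 14 15 16
f 14 16 4
f 15 1 17
f 15 17 16
f 16 17 18
f 16 18 4
f 17 1 19
f 17 19 18
f 18 19 20
f 18 20 4
f 19 1 2
f 19 2 20
f 20 2 3
f 20 3 4
f 22 24 21
f 25 22 21
f 21 24 23
f 23 25 21
f 22 28 24
f 26 22 25
f 26 28 22
f 24 28 23
f 27 25 23
f 23 28 27
f 27 26 25
f 28 26 27
f 30 29 33
f 30 33 31
f 31 33 34
f 31 34 32
f 33 29 35
f 33 35 34
f 34 35 36
f 34 36 32
f 35 29 37
f 35 37 36
f 36 37 38
f 36 38 32
f 37 29 39
f 37 39 38
f 38 39 40
f 38 40 32
f 39 29 41
f 39 41 40
f 40 41 42
f 40 42 32
f 41 29 43
f 41 43 42
f 42 43 44
f 42 44 32
f 43 29 45
f 43 45 44
f 44 45 46
f 44 46 32
f 45 29 47
f 45 47 46
f 46 47 48
f 46 48 32
f 47 29 49
f 47 49 48
f 48 49 50
f 48 50 32
f 49 29 51
f 49 51 50
f 50 51 52
f 50 52 32
f 51 29 53
f 51 53 52
f 52 53 54
f 52 54 32
f 53 29 30
f 53 30 54
f 54 30 31
f 54 31 32
f 56 58 55
f 59 56 55
f 55 58 57
f 57 59 55
f 56 62 58
f 60 56 59
f 60 62 56
f 58 62 57
f 61 59 57
f 57 62 61
f 61 60 59
f 62 60 61



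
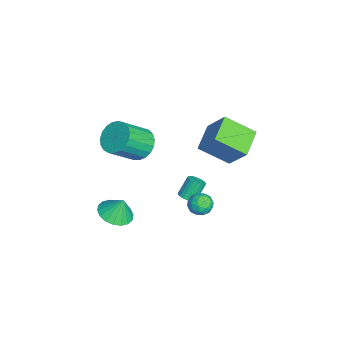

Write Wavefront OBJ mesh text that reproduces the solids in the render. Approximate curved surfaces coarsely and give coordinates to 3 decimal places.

v -3.849 4.553 0.618
v -4.049 2.815 1.743
v -2.999 5.478 2.199
v -3.198 3.741 3.324
v -2.262 4.019 0.076
v -2.461 2.282 1.201
v -1.411 4.945 1.657
v -1.611 3.207 2.782
v -1.428 2.725 -1.867
v -0.758 3.024 -2.125
v -1.422 1.896 -2.815
v -0.752 2.195 -3.073
v -0.769 1.797 -2.404
v -0.772 2.309 -1.819
v -1.408 2.611 -3.121
v -1.411 3.123 -2.536
v -0.745 2.954 -2.9
v -0.35 2.451 -2.457
v -1.83 2.469 -2.483
v -1.435 1.966 -2.04
v -1.093 2.948 -1.913
v -1.087 1.972 -3.027
v -1.096 1.738 -2.634
v -0.702 1.914 -2.786
v -1.102 2.527 -1.733
v -0.708 2.703 -1.885
v -0.714 1.982 -2.049
v -1.472 2.217 -3.055
v -1.078 2.393 -3.207
v -1.478 3.006 -2.154
v -1.084 3.182 -2.306
v -1.466 2.938 -2.891
v -0.692 3.082 -2.52
v -0.689 2.594 -3.077
v -1.074 2.839 -3.106
v -1.076 3.14 -2.761
v -0.46 2.786 -2.26
v -0.456 2.299 -2.817
v -0.466 2.065 -2.424
v -0.468 2.366 -2.08
v -0.453 2.745 -2.715
v -1.724 2.621 -2.123
v -1.72 2.134 -2.68
v -1.712 2.554 -2.86
v -1.714 2.855 -2.516
v -1.491 2.326 -1.863
v -1.488 1.838 -2.42
v -1.104 1.78 -2.179
v -1.106 2.081 -1.834
v -1.727 2.175 -2.225
v -1.842 -2.256 -4.075
v -1.134 -1.524 -4.404
v -1.758 -1.784 -2.845
v -1.551 -1.301 -4.461
v -2.025 -1.267 -4.441
v -2.464 -1.429 -4.349
v -2.779 -1.755 -4.203
v -2.908 -2.18 -4.032
v -2.827 -2.62 -3.869
v -2.55 -2.987 -3.747
v -2.133 -3.21 -3.69
v -1.658 -3.244 -3.709
v -1.22 -3.082 -3.801
v -0.905 -2.756 -3.947
v -0.775 -2.331 -4.119
v -0.857 -1.891 -4.282
v -1.301 -0.817 2.571
v -0.701 -0.042 2.947
v 0.122 -1.328 4.285
v -0.479 -2.103 3.909
v -1.058 -0.01 3.197
v -0.235 -1.296 4.535
v -1.456 -0.118 3.338
v -0.634 -1.403 4.677
v -1.828 -0.346 3.347
v -1.005 -1.632 4.686
v -2.109 -0.656 3.222
v -1.286 -1.942 4.56
v -2.25 -0.994 2.984
v -1.427 -2.28 4.323
v -2.227 -1.301 2.675
v -1.404 -2.587 4.013
v -2.044 -1.525 2.348
v -1.221 -2.811 3.686
v -1.733 -1.626 2.059
v -0.91 -2.912 3.397
v -1.347 -1.587 1.859
v -0.524 -2.873 3.197
v -0.953 -1.416 1.782
v -0.13 -2.701 3.12
v -0.619 -1.14 1.841
v 0.204 -2.426 3.179
v -0.404 -0.809 2.027
v 0.419 -2.095 3.365
v -0.343 -0.479 2.306
v 0.48 -1.765 3.645
v -0.448 -0.208 2.632
v 0.374 -1.494 3.97
v -3.15 1.706 -3.85
v -2.708 1.512 -3.546
v -3.208 2.06 -2.467
v -3.65 2.254 -2.77
v -2.63 1.723 -3.618
v -3.13 2.272 -2.538
v -2.641 1.932 -3.729
v -3.141 2.481 -2.65
v -2.741 2.102 -3.862
v -3.24 2.651 -2.782
v -2.911 2.203 -3.992
v -3.411 2.752 -2.912
v -3.122 2.218 -4.097
v -3.622 2.767 -3.018
v -3.339 2.145 -4.16
v -3.839 2.693 -3.081
v -3.523 1.995 -4.169
v -4.022 2.544 -3.09
v -3.642 1.796 -4.123
v -4.142 2.344 -3.044
v -3.676 1.581 -4.03
v -4.176 2.129 -2.95
v -3.62 1.387 -3.905
v -4.119 1.936 -2.826
v -3.482 1.249 -3.771
v -3.982 1.797 -2.692
v -3.286 1.189 -3.65
v -3.786 1.738 -2.571
v -3.068 1.219 -3.564
v -3.568 1.768 -2.485
v -2.863 1.333 -3.528
v -3.363 1.882 -2.448
f 2 4 1
f 5 2 1
f 1 4 3
f 3 5 1
f 2 8 4
f 6 2 5
f 6 8 2
f 4 8 3
f 7 5 3
f 3 8 7
f 7 6 5
f 8 6 7
f 9 46 25
f 46 20 49
f 25 49 14
f 46 49 25
f 9 25 21
f 25 14 26
f 21 26 10
f 25 26 21
f 9 21 30
f 21 10 31
f 30 31 16
f 21 31 30
f 9 30 42
f 30 16 45
f 42 45 19
f 30 45 42
f 9 42 46
f 42 19 50
f 46 50 20
f 42 50 46
f 10 26 37
f 26 14 40
f 37 40 18
f 26 40 37
f 14 49 27
f 49 20 48
f 27 48 13
f 49 48 27
f 20 50 47
f 50 19 43
f 47 43 11
f 50 43 47
f 19 45 44
f 45 16 32
f 44 32 15
f 45 32 44
f 16 31 36
f 31 10 33
f 36 33 17
f 31 33 36
f 12 38 24
f 38 18 39
f 24 39 13
f 38 39 24
f 12 24 22
f 24 13 23
f 22 23 11
f 24 23 22
f 12 22 29
f 22 11 28
f 29 28 15
f 22 28 29
f 12 29 34
f 29 15 35
f 34 35 17
f 29 35 34
f 12 34 38
f 34 17 41
f 38 41 18
f 34 41 38
f 13 39 27
f 39 18 40
f 27 40 14
f 39 40 27
f 11 23 47
f 23 13 48
f 47 48 20
f 23 48 47
f 15 28 44
f 28 11 43
f 44 43 19
f 28 43 44
f 17 35 36
f 35 15 32
f 36 32 16
f 35 32 36
f 18 41 37
f 41 17 33
f 37 33 10
f 41 33 37
f 52 51 54
f 52 54 53
f 54 51 55
f 54 55 53
f 55 51 56
f 55 56 53
f 56 51 57
f 56 57 53
f 57 51 58
f 57 58 53
f 58 51 59
f 58 59 53
f 59 51 60
f 59 60 53
f 60 51 61
f 60 61 53
f 61 51 62
f 61 62 53
f 62 51 63
f 62 63 53
f 63 51 64
f 63 64 53
f 64 51 65
f 64 65 53
f 65 51 66
f 65 66 53
f 66 51 52
f 66 52 53
f 68 67 71
f 68 71 69
f 69 71 72
f 69 72 70
f 71 67 73
f 71 73 72
f 72 73 74
f 72 74 70
f 73 67 75
f 73 75 74
f 74 75 76
f 74 76 70
f 75 67 77
f 75 77 76
f 76 77 78
f 76 78 70
f 77 67 79
f 77 79 78
f 78 79 80
f 78 80 70
f 79 67 81
f 79 81 80
f 80 81 82
f 80 82 70
f 81 67 83
f 81 83 82
f 82 83 84
f 82 84 70
f 83 67 85
f 83 85 84
f 84 85 86
f 84 86 70
f 85 67 87
f 85 87 86
f 86 87 88
f 86 88 70
f 87 67 89
f 87 89 88
f 88 89 90
f 88 90 70
f 89 67 91
f 89 91 90
f 90 91 92
f 90 92 70
f 91 67 93
f 91 93 92
f 92 93 94
f 92 94 70
f 93 67 95
f 93 95 94
f 94 95 96
f 94 96 70
f 95 67 97
f 95 97 96
f 96 97 98
f 96 98 70
f 97 67 68
f 97 68 98
f 98 68 69
f 98 69 70
f 100 99 103
f 100 103 101
f 101 103 104
f 101 104 102
f 103 99 105
f 103 105 104
f 104 105 106
f 104 106 102
f 105 99 107
f 105 107 106
f 106 107 108
f 106 108 102
f 107 99 109
f 107 109 108
f 108 109 110
f 108 110 102
f 109 99 111
f 109 111 110
f 110 111 112
f 110 112 102
f 111 99 113
f 111 113 112
f 112 113 114
f 112 114 102
f 113 99 115
f 113 115 114
f 114 115 116
f 114 116 102
f 115 99 117
f 115 117 116
f 116 117 118
f 116 118 102
f 117 99 119
f 117 119 118
f 118 119 120
f 118 120 102
f 119 99 121
f 119 121 120
f 120 121 122
f 120 122 102
f 121 99 123
f 121 123 122
f 122 123 124
f 122 124 102
f 123 99 125
f 123 125 124
f 124 125 126
f 124 126 102
f 125 99 127
f 125 127 126
f 126 127 128
f 126 128 102
f 127 99 129
f 127 129 128
f 128 129 130
f 128 130 102
f 129 99 100
f 129 100 130
f 130 100 101
f 130 101 102



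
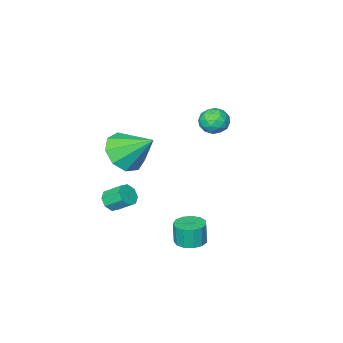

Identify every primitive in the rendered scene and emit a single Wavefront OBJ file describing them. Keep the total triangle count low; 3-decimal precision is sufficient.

v -2.163 -0.187 2.78
v -1.594 -0.02 3.12
v -1.566 -0.8 2.08
v -0.997 -0.633 2.42
v -1.462 -1.039 2.712
v -1.831 -0.66 3.145
v -1.329 -0.16 2.055
v -1.698 0.219 2.488
v -1.078 -0.003 2.672
v -1.161 -0.546 3.078
v -1.999 -0.274 2.122
v -2.082 -0.817 2.528
v -1.931 -0.05 3.011
v -1.229 -0.77 2.189
v -1.502 -1.009 2.361
v -1.168 -0.911 2.56
v -2.071 -0.426 3.026
v -1.736 -0.328 3.226
v -1.658 -0.927 2.986
v -1.424 -0.492 1.974
v -1.089 -0.394 2.174
v -1.992 0.091 2.64
v -1.658 0.189 2.839
v -1.502 0.107 2.214
v -1.294 0.059 2.948
v -0.942 -0.302 2.536
v -1.137 -0.024 2.322
v -1.355 0.199 2.576
v -1.342 -0.261 3.186
v -0.991 -0.621 2.775
v -1.264 -0.86 2.947
v -1.481 -0.637 3.201
v -1.039 -0.251 2.923
v -2.169 -0.199 2.425
v -1.818 -0.559 2.014
v -1.679 -0.183 1.999
v -1.896 0.04 2.253
v -2.218 -0.518 2.664
v -1.866 -0.879 2.252
v -1.805 -1.019 2.624
v -2.023 -0.796 2.878
v -2.121 -0.569 2.277
v 0.498 -3.681 -0.105
v 1.022 -4.186 0.68
v -0.018 -2.399 1.065
v 1.466 -3.706 0.35
v 1.457 -3.215 -0.192
v 1 -2.941 -0.693
v 0.307 -3.014 -0.92
v -0.296 -3.398 -0.764
v -0.527 -3.915 -0.301
v -0.279 -4.322 0.255
v 0.333 -4.429 0.642
v 1.421 -3.422 -2.58
v 1.658 -3.024 -2.895
v 1.277 -2.321 -2.295
v 1.039 -2.718 -1.98
v 1.264 -3.125 -3.028
v 0.882 -2.421 -2.428
v 0.961 -3.399 -2.899
v 0.579 -2.696 -2.299
v 0.927 -3.687 -2.583
v 0.546 -2.984 -1.983
v 1.183 -3.819 -2.265
v 0.802 -3.116 -1.665
v 1.578 -3.719 -2.132
v 1.196 -3.015 -1.532
v 1.881 -3.444 -2.261
v 1.499 -2.741 -1.661
v 1.914 -3.156 -2.577
v 1.533 -2.453 -1.977
v 1.184 1.676 -2.259
v 1.843 1.642 -2.256
v 1.835 1.57 -1.259
v 1.176 1.604 -1.261
v 1.757 2.002 -2.231
v 1.749 1.931 -1.233
v 1.489 2.26 -2.214
v 1.481 2.188 -1.217
v 1.124 2.331 -2.212
v 1.116 2.26 -1.215
v 0.778 2.195 -2.225
v 0.77 2.123 -1.227
v 0.561 1.894 -2.248
v 0.553 1.822 -1.25
v 0.542 1.524 -2.275
v 0.534 1.452 -1.277
v 0.727 1.201 -2.296
v 0.719 1.13 -1.299
v 1.056 1.03 -2.306
v 1.049 0.958 -1.309
v 1.427 1.064 -2.301
v 1.419 0.992 -1.303
v 1.72 1.292 -2.282
v 1.712 1.22 -1.285
f 1 38 17
f 38 12 41
f 17 41 6
f 38 41 17
f 1 17 13
f 17 6 18
f 13 18 2
f 17 18 13
f 1 13 22
f 13 2 23
f 22 23 8
f 13 23 22
f 1 22 34
f 22 8 37
f 34 37 11
f 22 37 34
f 1 34 38
f 34 11 42
f 38 42 12
f 34 42 38
f 2 18 29
f 18 6 32
f 29 32 10
f 18 32 29
f 6 41 19
f 41 12 40
f 19 40 5
f 41 40 19
f 12 42 39
f 42 11 35
f 39 35 3
f 42 35 39
f 11 37 36
f 37 8 24
f 36 24 7
f 37 24 36
f 8 23 28
f 23 2 25
f 28 25 9
f 23 25 28
f 4 30 16
f 30 10 31
f 16 31 5
f 30 31 16
f 4 16 14
f 16 5 15
f 14 15 3
f 16 15 14
f 4 14 21
f 14 3 20
f 21 20 7
f 14 20 21
f 4 21 26
f 21 7 27
f 26 27 9
f 21 27 26
f 4 26 30
f 26 9 33
f 30 33 10
f 26 33 30
f 5 31 19
f 31 10 32
f 19 32 6
f 31 32 19
f 3 15 39
f 15 5 40
f 39 40 12
f 15 40 39
f 7 20 36
f 20 3 35
f 36 35 11
f 20 35 36
f 9 27 28
f 27 7 24
f 28 24 8
f 27 24 28
f 10 33 29
f 33 9 25
f 29 25 2
f 33 25 29
f 44 43 46
f 44 46 45
f 46 43 47
f 46 47 45
f 47 43 48
f 47 48 45
f 48 43 49
f 48 49 45
f 49 43 50
f 49 50 45
f 50 43 51
f 50 51 45
f 51 43 52
f 51 52 45
f 52 43 53
f 52 53 45
f 53 43 44
f 53 44 45
f 55 54 58
f 55 58 56
f 56 58 59
f 56 59 57
f 58 54 60
f 58 60 59
f 59 60 61
f 59 61 57
f 60 54 62
f 60 62 61
f 61 62 63
f 61 63 57
f 62 54 64
f 62 64 63
f 63 64 65
f 63 65 57
f 64 54 66
f 64 66 65
f 65 66 67
f 65 67 57
f 66 54 68
f 66 68 67
f 67 68 69
f 67 69 57
f 68 54 70
f 68 70 69
f 69 70 71
f 69 71 57
f 70 54 55
f 70 55 71
f 71 55 56
f 71 56 57
f 73 72 76
f 73 76 74
f 74 76 77
f 74 77 75
f 76 72 78
f 76 78 77
f 77 78 79
f 77 79 75
f 78 72 80
f 78 80 79
f 79 80 81
f 79 81 75
f 80 72 82
f 80 82 81
f 81 82 83
f 81 83 75
f 82 72 84
f 82 84 83
f 83 84 85
f 83 85 75
f 84 72 86
f 84 86 85
f 85 86 87
f 85 87 75
f 86 72 88
f 86 88 87
f 87 88 89
f 87 89 75
f 88 72 90
f 88 90 89
f 89 90 91
f 89 91 75
f 90 72 92
f 90 92 91
f 91 92 93
f 91 93 75
f 92 72 94
f 92 94 93
f 93 94 95
f 93 95 75
f 94 72 73
f 94 73 95
f 95 73 74
f 95 74 75



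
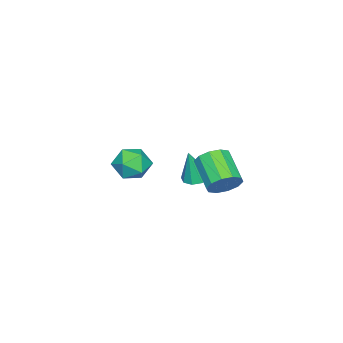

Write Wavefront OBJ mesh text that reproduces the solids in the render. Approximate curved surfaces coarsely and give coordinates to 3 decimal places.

v 3.261 2.015 2.693
v 3.914 1.713 3.065
v 2.952 0.662 3.899
v 2.299 0.965 3.527
v 3.74 2.092 3.342
v 2.778 1.041 4.176
v 3.383 2.441 3.371
v 2.421 1.391 4.205
v 2.979 2.628 3.141
v 2.018 1.578 3.975
v 2.683 2.581 2.74
v 1.722 1.531 3.574
v 2.608 2.318 2.321
v 1.646 1.267 3.155
v 2.782 1.939 2.044
v 1.82 0.888 2.878
v 3.139 1.589 2.015
v 2.177 0.539 2.849
v 3.542 1.402 2.245
v 2.581 0.352 3.079
v 3.838 1.449 2.646
v 2.877 0.399 3.48
v 0.468 -0.693 0.853
v 1.023 -1.015 0.7
v 0.792 -0.907 2.487
v 1.107 -0.573 0.741
v 0.892 -0.188 0.835
v 0.478 -0.039 0.936
v 0.059 -0.196 0.999
v -0.168 -0.586 0.993
v -0.098 -1.026 0.922
v 0.237 -1.311 0.818
v 0.68 -1.306 0.731
v 0.257 -2.903 0.978
v 0.803 -3.18 1.74
v 0.637 -4.24 0.22
v 1.183 -4.517 0.982
v 0.209 -4.483 1.065
v -0.025 -3.657 1.534
v 1.465 -3.763 0.426
v 1.231 -2.937 0.895
v 1.55 -3.712 1.399
v 0.774 -4.156 1.794
v 0.666 -3.264 0.166
v -0.11 -3.708 0.561
f 2 1 5
f 2 5 3
f 3 5 6
f 3 6 4
f 5 1 7
f 5 7 6
f 6 7 8
f 6 8 4
f 7 1 9
f 7 9 8
f 8 9 10
f 8 10 4
f 9 1 11
f 9 11 10
f 10 11 12
f 10 12 4
f 11 1 13
f 11 13 12
f 12 13 14
f 12 14 4
f 13 1 15
f 13 15 14
f 14 15 16
f 14 16 4
f 15 1 17
f 15 17 16
f 16 17 18
f 16 18 4
f 17 1 19
f 17 19 18
f 18 19 20
f 18 20 4
f 19 1 21
f 19 21 20
f 20 21 22
f 20 22 4
f 21 1 2
f 21 2 22
f 22 2 3
f 22 3 4
f 24 23 26
f 24 26 25
f 26 23 27
f 26 27 25
f 27 23 28
f 27 28 25
f 28 23 29
f 28 29 25
f 29 23 30
f 29 30 25
f 30 23 31
f 30 31 25
f 31 23 32
f 31 32 25
f 32 23 33
f 32 33 25
f 33 23 24
f 33 24 25
f 34 45 39
f 34 39 35
f 34 35 41
f 34 41 44
f 34 44 45
f 35 39 43
f 39 45 38
f 45 44 36
f 44 41 40
f 41 35 42
f 37 43 38
f 37 38 36
f 37 36 40
f 37 40 42
f 37 42 43
f 38 43 39
f 36 38 45
f 40 36 44
f 42 40 41
f 43 42 35



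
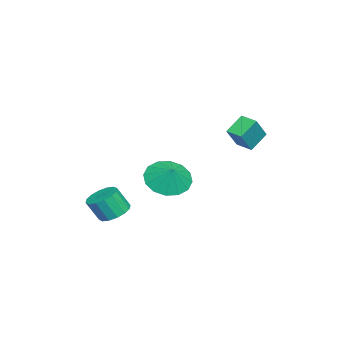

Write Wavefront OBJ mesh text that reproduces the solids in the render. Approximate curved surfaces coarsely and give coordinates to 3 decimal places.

v 1.572 -2.462 -2.734
v 2.036 -1.891 -2.506
v 2.191 -2.427 -1.478
v 1.728 -2.998 -1.706
v 1.671 -1.779 -2.392
v 1.826 -2.316 -1.364
v 1.279 -1.85 -2.37
v 1.434 -2.387 -1.342
v 0.966 -2.085 -2.446
v 1.121 -2.622 -1.418
v 0.816 -2.421 -2.598
v 0.971 -2.958 -1.57
v 0.868 -2.768 -2.787
v 1.023 -3.305 -1.76
v 1.109 -3.033 -2.962
v 1.264 -3.569 -1.934
v 1.474 -3.144 -3.076
v 1.629 -3.681 -2.048
v 1.866 -3.073 -3.098
v 2.021 -3.61 -2.07
v 2.179 -2.838 -3.022
v 2.334 -3.375 -1.994
v 2.329 -2.502 -2.87
v 2.484 -3.039 -1.842
v 2.277 -2.155 -2.68
v 2.432 -2.692 -1.653
v -1.168 -0.788 -1.709
v -0.261 -1.211 -2.164
v -0.612 -0.432 -0.931
v -0.301 -0.685 -2.377
v -0.573 -0.186 -2.411
v -1.005 0.152 -2.256
v -1.481 0.237 -1.955
v -1.873 0.048 -1.588
v -2.076 -0.365 -1.253
v -2.036 -0.892 -1.04
v -1.763 -1.391 -1.006
v -1.331 -1.728 -1.161
v -0.855 -1.814 -1.462
v -0.464 -1.624 -1.829
v -1.232 2.235 0.608
v -1.961 2.741 1.29
v -0.82 2.96 0.51
v -1.549 3.467 1.193
v -0.451 1.933 1.667
v -1.18 2.44 2.35
v -0.039 2.659 1.57
v -0.768 3.165 2.252
f 2 1 5
f 2 5 3
f 3 5 6
f 3 6 4
f 5 1 7
f 5 7 6
f 6 7 8
f 6 8 4
f 7 1 9
f 7 9 8
f 8 9 10
f 8 10 4
f 9 1 11
f 9 11 10
f 10 11 12
f 10 12 4
f 11 1 13
f 11 13 12
f 12 13 14
f 12 14 4
f 13 1 15
f 13 15 14
f 14 15 16
f 14 16 4
f 15 1 17
f 15 17 16
f 16 17 18
f 16 18 4
f 17 1 19
f 17 19 18
f 18 19 20
f 18 20 4
f 19 1 21
f 19 21 20
f 20 21 22
f 20 22 4
f 21 1 23
f 21 23 22
f 22 23 24
f 22 24 4
f 23 1 25
f 23 25 24
f 24 25 26
f 24 26 4
f 25 1 2
f 25 2 26
f 26 2 3
f 26 3 4
f 28 27 30
f 28 30 29
f 30 27 31
f 30 31 29
f 31 27 32
f 31 32 29
f 32 27 33
f 32 33 29
f 33 27 34
f 33 34 29
f 34 27 35
f 34 35 29
f 35 27 36
f 35 36 29
f 36 27 37
f 36 37 29
f 37 27 38
f 37 38 29
f 38 27 39
f 38 39 29
f 39 27 40
f 39 40 29
f 40 27 28
f 40 28 29
f 42 44 41
f 45 42 41
f 41 44 43
f 43 45 41
f 42 48 44
f 46 42 45
f 46 48 42
f 44 48 43
f 47 45 43
f 43 48 47
f 47 46 45
f 48 46 47



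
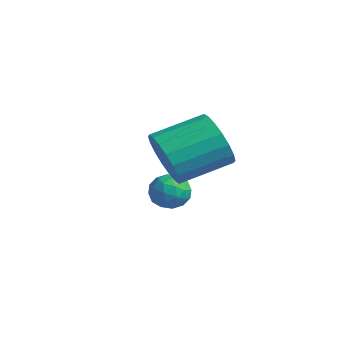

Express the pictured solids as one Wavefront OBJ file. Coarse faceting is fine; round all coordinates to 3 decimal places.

v -3.698 2.542 1.024
v -3.069 2.429 0.6
v -4.391 2.011 0.14
v -3.762 1.898 -0.284
v -3.863 1.502 0.366
v -3.435 1.83 0.912
v -4.025 2.61 -0.172
v -3.597 2.938 0.374
v -3.271 2.47 -0.14
v -3.171 1.786 0.193
v -4.289 2.654 0.547
v -4.189 1.97 0.88
v -3.323 2.532 0.89
v -4.137 1.908 -0.15
v -4.196 1.675 0.233
v -3.826 1.609 -0.017
v -3.538 2.18 1.073
v -3.168 2.114 0.824
v -3.634 1.569 0.686
v -4.292 2.326 -0.084
v -3.922 2.26 -0.333
v -3.634 2.831 0.757
v -3.264 2.765 0.507
v -3.826 2.871 0.054
v -3.072 2.49 0.205
v -3.479 2.178 -0.314
v -3.634 2.596 -0.248
v -3.382 2.789 0.073
v -3.013 2.087 0.401
v -3.42 1.775 -0.119
v -3.479 1.543 0.263
v -3.228 1.736 0.585
v -3.132 2.112 -0.034
v -4.04 2.665 0.859
v -4.447 2.353 0.339
v -4.232 2.704 0.155
v -3.981 2.897 0.477
v -3.981 2.262 1.054
v -4.388 1.95 0.535
v -4.078 1.651 0.667
v -3.826 1.844 0.988
v -4.328 2.328 0.774
v -0.701 0.354 3.263
v -0.227 -0.074 4.122
v 0.114 1.659 4.796
v -0.359 2.086 3.937
v 0.134 -0.025 3.815
v 0.475 1.707 4.489
v 0.329 0.098 3.399
v 0.671 1.831 4.073
v 0.321 0.272 2.956
v 0.662 2.005 3.629
v 0.11 0.462 2.573
v 0.451 2.195 3.247
v -0.261 0.631 2.328
v 0.08 2.363 3.001
v -0.72 0.745 2.267
v -0.378 2.477 2.941
v -1.174 0.781 2.404
v -0.833 2.514 3.078
v -1.535 0.733 2.711
v -1.194 2.465 3.385
v -1.731 0.609 3.127
v -1.389 2.342 3.801
v -1.722 0.435 3.571
v -1.381 2.168 4.244
v -1.511 0.245 3.953
v -1.17 1.978 4.627
v -1.14 0.077 4.199
v -0.799 1.809 4.872
v -0.682 -0.037 4.259
v -0.34 1.695 4.933
f 1 38 17
f 38 12 41
f 17 41 6
f 38 41 17
f 1 17 13
f 17 6 18
f 13 18 2
f 17 18 13
f 1 13 22
f 13 2 23
f 22 23 8
f 13 23 22
f 1 22 34
f 22 8 37
f 34 37 11
f 22 37 34
f 1 34 38
f 34 11 42
f 38 42 12
f 34 42 38
f 2 18 29
f 18 6 32
f 29 32 10
f 18 32 29
f 6 41 19
f 41 12 40
f 19 40 5
f 41 40 19
f 12 42 39
f 42 11 35
f 39 35 3
f 42 35 39
f 11 37 36
f 37 8 24
f 36 24 7
f 37 24 36
f 8 23 28
f 23 2 25
f 28 25 9
f 23 25 28
f 4 30 16
f 30 10 31
f 16 31 5
f 30 31 16
f 4 16 14
f 16 5 15
f 14 15 3
f 16 15 14
f 4 14 21
f 14 3 20
f 21 20 7
f 14 20 21
f 4 21 26
f 21 7 27
f 26 27 9
f 21 27 26
f 4 26 30
f 26 9 33
f 30 33 10
f 26 33 30
f 5 31 19
f 31 10 32
f 19 32 6
f 31 32 19
f 3 15 39
f 15 5 40
f 39 40 12
f 15 40 39
f 7 20 36
f 20 3 35
f 36 35 11
f 20 35 36
f 9 27 28
f 27 7 24
f 28 24 8
f 27 24 28
f 10 33 29
f 33 9 25
f 29 25 2
f 33 25 29
f 44 43 47
f 44 47 45
f 45 47 48
f 45 48 46
f 47 43 49
f 47 49 48
f 48 49 50
f 48 50 46
f 49 43 51
f 49 51 50
f 50 51 52
f 50 52 46
f 51 43 53
f 51 53 52
f 52 53 54
f 52 54 46
f 53 43 55
f 53 55 54
f 54 55 56
f 54 56 46
f 55 43 57
f 55 57 56
f 56 57 58
f 56 58 46
f 57 43 59
f 57 59 58
f 58 59 60
f 58 60 46
f 59 43 61
f 59 61 60
f 60 61 62
f 60 62 46
f 61 43 63
f 61 63 62
f 62 63 64
f 62 64 46
f 63 43 65
f 63 65 64
f 64 65 66
f 64 66 46
f 65 43 67
f 65 67 66
f 66 67 68
f 66 68 46
f 67 43 69
f 67 69 68
f 68 69 70
f 68 70 46
f 69 43 71
f 69 71 70
f 70 71 72
f 70 72 46
f 71 43 44
f 71 44 72
f 72 44 45
f 72 45 46



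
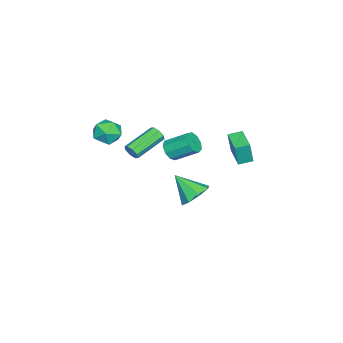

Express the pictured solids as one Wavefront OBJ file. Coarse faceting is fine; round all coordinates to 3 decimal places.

v -1.33 -1.204 0.098
v -0.979 -0.805 -0.458
v -1.119 0.604 0.465
v -1.47 0.204 1.022
v -1.5 -0.804 -0.537
v -1.64 0.604 0.386
v -1.941 -0.991 -0.319
v -2.081 0.417 0.604
v -2.096 -1.278 0.095
v -2.236 0.131 1.018
v -1.893 -1.53 0.51
v -2.033 -0.121 1.433
v -1.427 -1.63 0.733
v -1.567 -0.221 1.656
v -0.915 -1.53 0.659
v -1.055 -0.122 1.582
v -0.597 -1.278 0.323
v -0.737 0.13 1.246
v -0.622 -0.992 -0.119
v -0.762 0.417 0.805
v -3.233 2.806 0.013
v -2.996 2.653 1.538
v -1.901 3.667 -0.107
v -1.664 3.514 1.417
v -2.756 2.046 -0.137
v -2.519 1.893 1.387
v -1.424 2.907 -0.258
v -1.187 2.754 1.267
v -2.42 -0.011 -4.477
v -1.343 -0.057 -4.315
v -2.68 -1.409 -3.143
v -1.718 0.493 -3.812
v -2.504 0.747 -3.698
v -3.241 0.558 -4.041
v -3.497 0.036 -4.639
v -3.122 -0.514 -5.142
v -2.335 -0.769 -5.255
v -1.599 -0.58 -4.913
v -1.232 -3.612 -0.601
v -0.944 -3.415 -0.137
v -2.76 -2.412 0.564
v -3.048 -2.608 0.101
v -0.923 -3.135 -0.481
v -2.739 -2.132 0.22
v -1.083 -3.135 -0.896
v -2.899 -2.132 -0.194
v -1.33 -3.414 -1.137
v -3.146 -2.411 -0.436
v -1.52 -3.808 -1.064
v -3.336 -2.805 -0.363
v -1.541 -4.088 -0.72
v -3.357 -3.085 -0.019
v -1.381 -4.088 -0.306
v -3.197 -3.085 0.396
v -1.134 -3.809 -0.064
v -2.95 -2.806 0.637
v 2.074 -3.141 2.878
v 2.526 -2.769 3.661
v 2.194 -4.591 3.499
v 2.646 -4.219 4.282
v 1.698 -4.033 4.129
v 1.624 -3.136 3.746
v 3.096 -4.224 3.414
v 3.022 -3.327 3.031
v 3.157 -3.438 3.993
v 2.293 -3.32 4.435
v 2.427 -4.04 2.725
v 1.563 -3.922 3.167
f 2 1 5
f 2 5 3
f 3 5 6
f 3 6 4
f 5 1 7
f 5 7 6
f 6 7 8
f 6 8 4
f 7 1 9
f 7 9 8
f 8 9 10
f 8 10 4
f 9 1 11
f 9 11 10
f 10 11 12
f 10 12 4
f 11 1 13
f 11 13 12
f 12 13 14
f 12 14 4
f 13 1 15
f 13 15 14
f 14 15 16
f 14 16 4
f 15 1 17
f 15 17 16
f 16 17 18
f 16 18 4
f 17 1 19
f 17 19 18
f 18 19 20
f 18 20 4
f 19 1 2
f 19 2 20
f 20 2 3
f 20 3 4
f 22 24 21
f 25 22 21
f 21 24 23
f 23 25 21
f 22 28 24
f 26 22 25
f 26 28 22
f 24 28 23
f 27 25 23
f 23 28 27
f 27 26 25
f 28 26 27
f 30 29 32
f 30 32 31
f 32 29 33
f 32 33 31
f 33 29 34
f 33 34 31
f 34 29 35
f 34 35 31
f 35 29 36
f 35 36 31
f 36 29 37
f 36 37 31
f 37 29 38
f 37 38 31
f 38 29 30
f 38 30 31
f 40 39 43
f 40 43 41
f 41 43 44
f 41 44 42
f 43 39 45
f 43 45 44
f 44 45 46
f 44 46 42
f 45 39 47
f 45 47 46
f 46 47 48
f 46 48 42
f 47 39 49
f 47 49 48
f 48 49 50
f 48 50 42
f 49 39 51
f 49 51 50
f 50 51 52
f 50 52 42
f 51 39 53
f 51 53 52
f 52 53 54
f 52 54 42
f 53 39 55
f 53 55 54
f 54 55 56
f 54 56 42
f 55 39 40
f 55 40 56
f 56 40 41
f 56 41 42
f 57 68 62
f 57 62 58
f 57 58 64
f 57 64 67
f 57 67 68
f 58 62 66
f 62 68 61
f 68 67 59
f 67 64 63
f 64 58 65
f 60 66 61
f 60 61 59
f 60 59 63
f 60 63 65
f 60 65 66
f 61 66 62
f 59 61 68
f 63 59 67
f 65 63 64
f 66 65 58



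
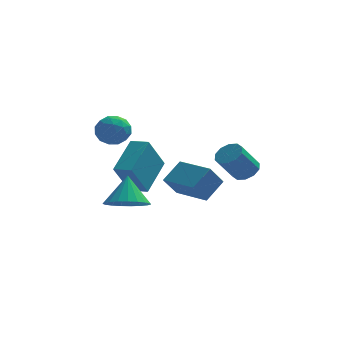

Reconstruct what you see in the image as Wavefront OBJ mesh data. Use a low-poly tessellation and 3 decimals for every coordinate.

v -1.158 0.828 -2.539
v -1.892 -0.008 -0.782
v -0.386 2.525 -1.41
v -1.12 1.69 0.348
v -0.3 0.35 -2.408
v -1.034 -0.485 -0.65
v 0.472 2.048 -1.278
v -0.262 1.212 0.479
v -1.56 3.179 0.014
v -1.125 2.928 0.816
v -2.835 2.472 0.484
v -2.4 2.221 1.286
v -2.611 3.13 1.126
v -1.824 3.567 0.836
v -2.136 1.833 0.464
v -1.349 2.27 0.174
v -1.482 2.097 1.095
v -1.775 2.898 1.504
v -2.185 2.502 -0.204
v -2.478 3.303 0.205
v -1.231 3.115 0.374
v -2.729 2.285 0.926
v -2.853 2.819 0.832
v -2.598 2.671 1.304
v -1.641 3.491 0.385
v -1.386 3.343 0.857
v -2.259 3.462 1.039
v -2.574 2.057 0.443
v -2.319 1.909 0.915
v -1.362 2.729 -0.004
v -1.107 2.581 0.468
v -1.701 1.938 0.261
v -1.185 2.479 1.009
v -1.934 2.064 1.285
v -1.779 1.836 0.802
v -1.316 2.093 0.631
v -1.357 2.95 1.25
v -2.106 2.535 1.526
v -2.231 3.069 1.432
v -1.768 3.326 1.261
v -1.567 2.462 1.413
v -1.854 2.865 -0.226
v -2.603 2.45 0.05
v -2.192 2.074 0.039
v -1.729 2.331 -0.132
v -2.026 3.336 0.015
v -2.775 2.921 0.291
v -2.644 3.307 0.669
v -2.181 3.564 0.498
v -2.393 2.938 -0.113
v -1.178 -3.225 -1.551
v -0.102 -3.083 -1.652
v -1.162 -2.355 -0.149
v -0.266 -2.723 -1.874
v -0.588 -2.45 -2.039
v -1.012 -2.311 -2.121
v -1.464 -2.331 -2.103
v -1.867 -2.505 -1.991
v -2.151 -2.803 -1.802
v -2.267 -3.175 -1.569
v -2.194 -3.555 -1.334
v -1.946 -3.879 -1.136
v -1.565 -4.089 -1.01
v -1.117 -4.15 -0.977
v -0.679 -4.051 -1.043
v -0.328 -3.81 -1.198
v -0.124 -3.467 -1.413
v 2.4 -2.456 -1.694
v 1.786 -2.916 -0.682
v 1.042 -0.997 -1.857
v 0.427 -1.457 -0.845
v 3.173 -1.643 -0.855
v 2.558 -2.103 0.157
v 1.814 -0.184 -1.018
v 1.2 -0.644 -0.006
v 4.269 0.171 -0.903
v 4.683 0.603 -0.452
v 3.846 0.041 0.855
v 3.431 -0.391 0.403
v 4.313 0.848 -0.584
v 3.475 0.287 0.722
v 3.925 0.834 -0.838
v 3.088 0.273 0.468
v 3.669 0.567 -1.117
v 2.832 0.006 0.189
v 3.642 0.149 -1.314
v 2.805 -0.413 -0.008
v 3.854 -0.261 -1.355
v 3.017 -0.823 -0.048
v 4.225 -0.507 -1.222
v 3.387 -1.068 0.084
v 4.612 -0.493 -0.968
v 3.775 -1.054 0.338
v 4.868 -0.226 -0.689
v 4.031 -0.787 0.617
v 4.895 0.193 -0.492
v 4.058 -0.369 0.814
f 2 4 1
f 5 2 1
f 1 4 3
f 3 5 1
f 2 8 4
f 6 2 5
f 6 8 2
f 4 8 3
f 7 5 3
f 3 8 7
f 7 6 5
f 8 6 7
f 9 46 25
f 46 20 49
f 25 49 14
f 46 49 25
f 9 25 21
f 25 14 26
f 21 26 10
f 25 26 21
f 9 21 30
f 21 10 31
f 30 31 16
f 21 31 30
f 9 30 42
f 30 16 45
f 42 45 19
f 30 45 42
f 9 42 46
f 42 19 50
f 46 50 20
f 42 50 46
f 10 26 37
f 26 14 40
f 37 40 18
f 26 40 37
f 14 49 27
f 49 20 48
f 27 48 13
f 49 48 27
f 20 50 47
f 50 19 43
f 47 43 11
f 50 43 47
f 19 45 44
f 45 16 32
f 44 32 15
f 45 32 44
f 16 31 36
f 31 10 33
f 36 33 17
f 31 33 36
f 12 38 24
f 38 18 39
f 24 39 13
f 38 39 24
f 12 24 22
f 24 13 23
f 22 23 11
f 24 23 22
f 12 22 29
f 22 11 28
f 29 28 15
f 22 28 29
f 12 29 34
f 29 15 35
f 34 35 17
f 29 35 34
f 12 34 38
f 34 17 41
f 38 41 18
f 34 41 38
f 13 39 27
f 39 18 40
f 27 40 14
f 39 40 27
f 11 23 47
f 23 13 48
f 47 48 20
f 23 48 47
f 15 28 44
f 28 11 43
f 44 43 19
f 28 43 44
f 17 35 36
f 35 15 32
f 36 32 16
f 35 32 36
f 18 41 37
f 41 17 33
f 37 33 10
f 41 33 37
f 52 51 54
f 52 54 53
f 54 51 55
f 54 55 53
f 55 51 56
f 55 56 53
f 56 51 57
f 56 57 53
f 57 51 58
f 57 58 53
f 58 51 59
f 58 59 53
f 59 51 60
f 59 60 53
f 60 51 61
f 60 61 53
f 61 51 62
f 61 62 53
f 62 51 63
f 62 63 53
f 63 51 64
f 63 64 53
f 64 51 65
f 64 65 53
f 65 51 66
f 65 66 53
f 66 51 67
f 66 67 53
f 67 51 52
f 67 52 53
f 69 71 68
f 72 69 68
f 68 71 70
f 70 72 68
f 69 75 71
f 73 69 72
f 73 75 69
f 71 75 70
f 74 72 70
f 70 75 74
f 74 73 72
f 75 73 74
f 77 76 80
f 77 80 78
f 78 80 81
f 78 81 79
f 80 76 82
f 80 82 81
f 81 82 83
f 81 83 79
f 82 76 84
f 82 84 83
f 83 84 85
f 83 85 79
f 84 76 86
f 84 86 85
f 85 86 87
f 85 87 79
f 86 76 88
f 86 88 87
f 87 88 89
f 87 89 79
f 88 76 90
f 88 90 89
f 89 90 91
f 89 91 79
f 90 76 92
f 90 92 91
f 91 92 93
f 91 93 79
f 92 76 94
f 92 94 93
f 93 94 95
f 93 95 79
f 94 76 96
f 94 96 95
f 95 96 97
f 95 97 79
f 96 76 77
f 96 77 97
f 97 77 78
f 97 78 79

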